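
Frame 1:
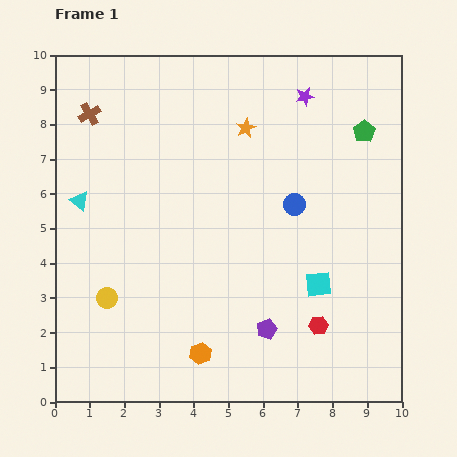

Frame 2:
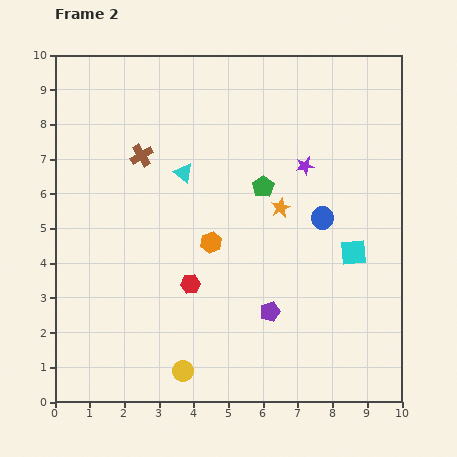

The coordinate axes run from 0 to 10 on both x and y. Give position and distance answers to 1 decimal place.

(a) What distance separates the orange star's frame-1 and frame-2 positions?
2.5

The orange star moved from (5.5, 7.9) to (6.5, 5.6), a distance of √(1.0² + 2.3²) ≈ 2.5.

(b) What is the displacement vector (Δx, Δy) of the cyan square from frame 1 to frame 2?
(1.0, 0.9)

The cyan square was at (7.6, 3.4) in frame 1 and (8.6, 4.3) in frame 2.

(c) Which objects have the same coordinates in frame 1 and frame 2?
none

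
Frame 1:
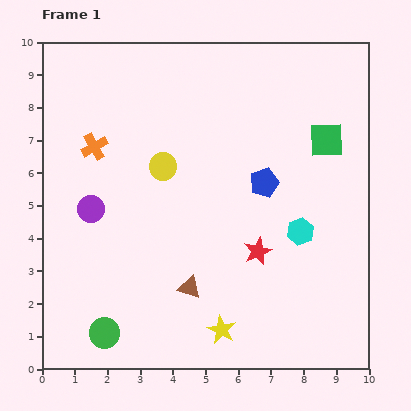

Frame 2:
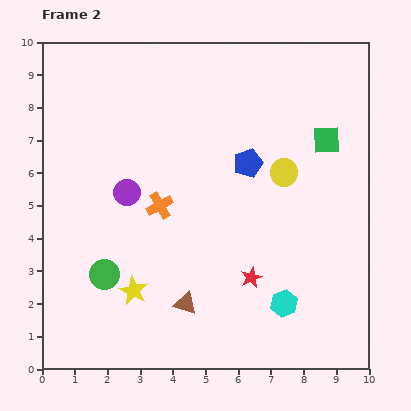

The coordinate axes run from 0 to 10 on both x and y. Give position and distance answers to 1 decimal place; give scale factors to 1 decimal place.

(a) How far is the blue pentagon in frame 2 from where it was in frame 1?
0.8

The blue pentagon moved from (6.8, 5.7) to (6.3, 6.3), a distance of √(0.5² + 0.6²) ≈ 0.8.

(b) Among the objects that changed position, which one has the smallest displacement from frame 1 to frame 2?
the brown triangle

(moved 0.5)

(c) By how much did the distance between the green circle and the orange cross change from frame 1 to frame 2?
-3.0

Distance in frame 1: 5.7. Distance in frame 2: 2.7.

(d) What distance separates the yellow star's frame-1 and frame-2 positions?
3.0

The yellow star moved from (5.5, 1.2) to (2.8, 2.4), a distance of √(2.7² + 1.2²) ≈ 3.0.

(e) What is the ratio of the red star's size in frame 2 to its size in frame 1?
0.8×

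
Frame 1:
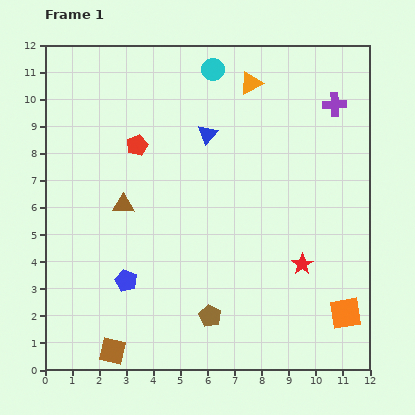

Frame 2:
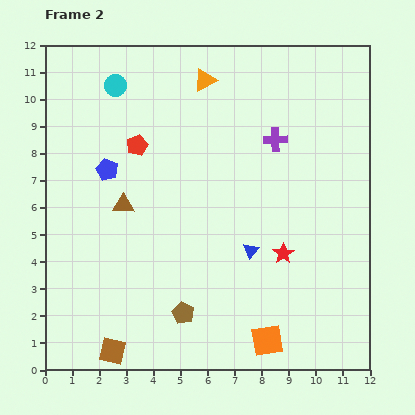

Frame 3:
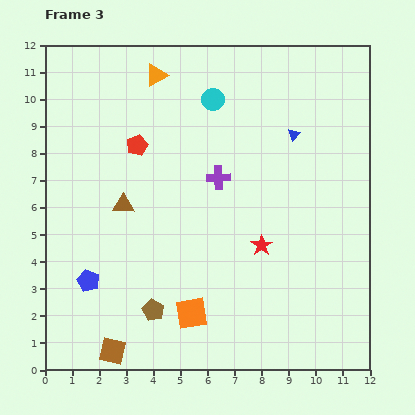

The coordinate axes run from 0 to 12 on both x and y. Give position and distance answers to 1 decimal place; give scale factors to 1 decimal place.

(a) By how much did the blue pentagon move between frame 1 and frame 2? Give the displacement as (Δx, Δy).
(-0.7, 4.1)

The blue pentagon was at (3.0, 3.3) in frame 1 and (2.3, 7.4) in frame 2.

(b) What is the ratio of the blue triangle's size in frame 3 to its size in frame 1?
0.6×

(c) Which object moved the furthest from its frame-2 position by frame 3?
the blue triangle

(moved 4.6; next 4.2)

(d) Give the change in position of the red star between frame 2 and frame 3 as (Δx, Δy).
(-0.8, 0.3)

The red star was at (8.8, 4.3) in frame 2 and (8.0, 4.6) in frame 3.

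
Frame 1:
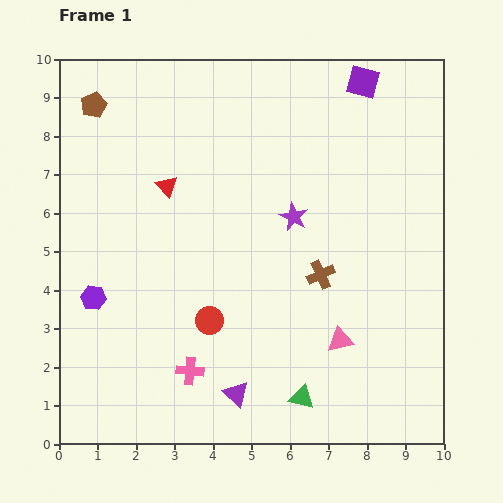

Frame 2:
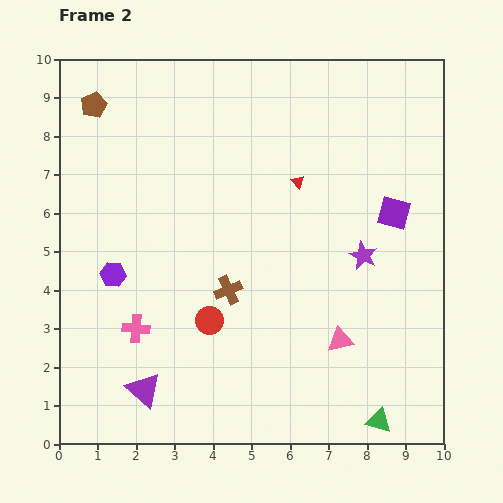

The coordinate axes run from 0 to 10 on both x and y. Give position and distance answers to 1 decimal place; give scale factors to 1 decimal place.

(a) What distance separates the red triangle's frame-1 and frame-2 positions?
3.4

The red triangle moved from (2.8, 6.7) to (6.2, 6.8), a distance of √(3.4² + 0.1²) ≈ 3.4.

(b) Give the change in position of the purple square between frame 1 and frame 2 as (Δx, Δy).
(0.8, -3.4)

The purple square was at (7.9, 9.4) in frame 1 and (8.7, 6.0) in frame 2.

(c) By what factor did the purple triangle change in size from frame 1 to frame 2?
1.4×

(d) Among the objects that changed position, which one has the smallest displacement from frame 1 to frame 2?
the purple hexagon

(moved 0.8)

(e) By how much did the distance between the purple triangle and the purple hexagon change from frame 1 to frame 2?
-1.4

Distance in frame 1: 4.5. Distance in frame 2: 3.1.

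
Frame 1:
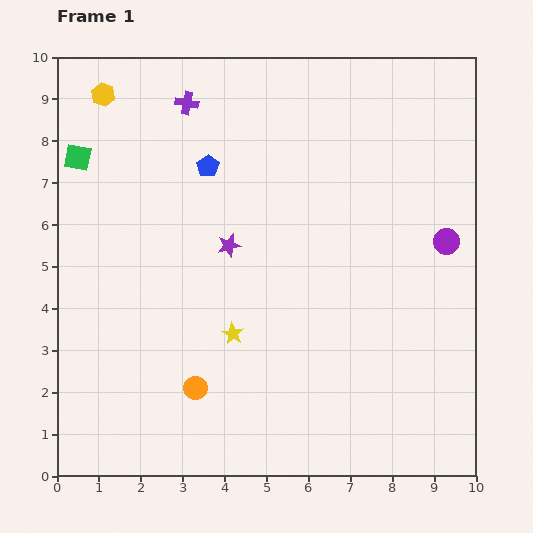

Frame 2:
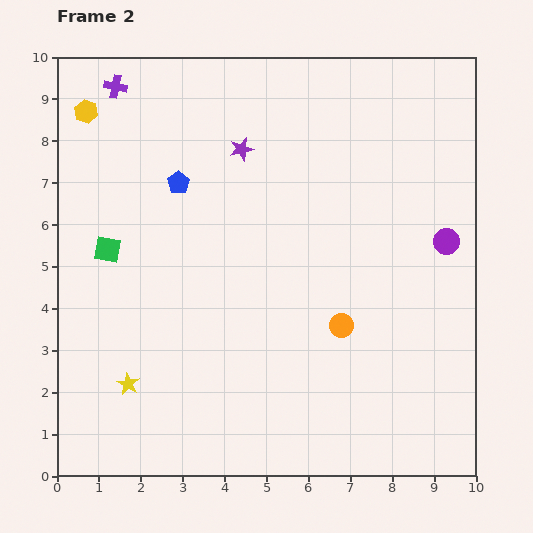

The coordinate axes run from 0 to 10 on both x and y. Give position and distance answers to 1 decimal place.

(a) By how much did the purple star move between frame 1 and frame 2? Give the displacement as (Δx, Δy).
(0.3, 2.3)

The purple star was at (4.1, 5.5) in frame 1 and (4.4, 7.8) in frame 2.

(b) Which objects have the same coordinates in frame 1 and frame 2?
the purple circle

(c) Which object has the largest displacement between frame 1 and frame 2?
the orange circle

(moved 3.8; next 2.8)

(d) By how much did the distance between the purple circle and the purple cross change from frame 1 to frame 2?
+1.7

Distance in frame 1: 7.0. Distance in frame 2: 8.7.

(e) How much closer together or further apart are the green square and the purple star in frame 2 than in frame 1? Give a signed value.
-0.2

Distance in frame 1: 4.2. Distance in frame 2: 4.0.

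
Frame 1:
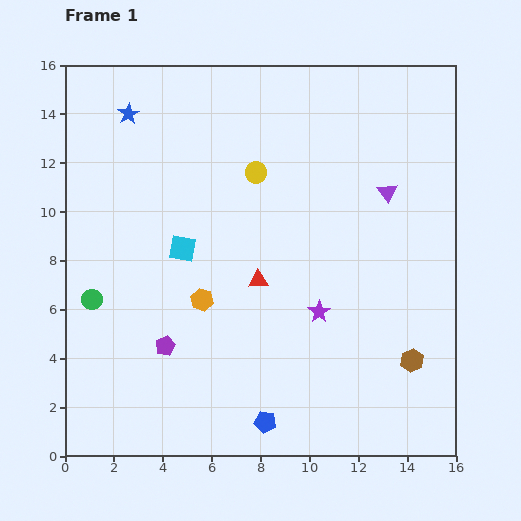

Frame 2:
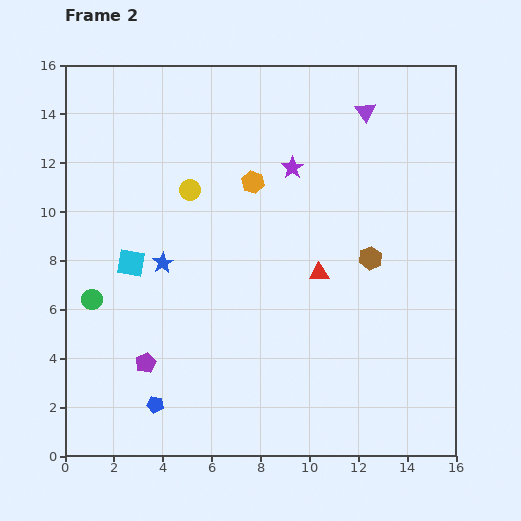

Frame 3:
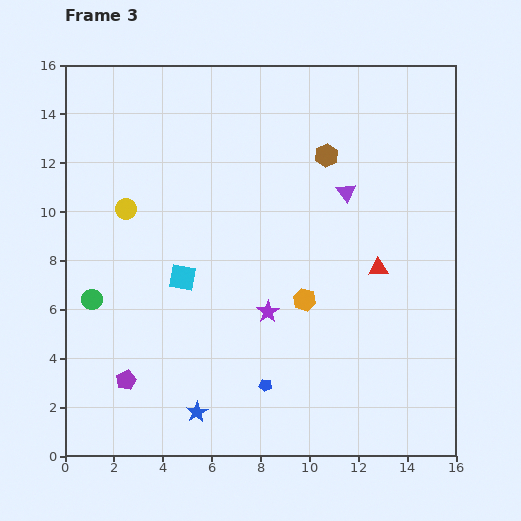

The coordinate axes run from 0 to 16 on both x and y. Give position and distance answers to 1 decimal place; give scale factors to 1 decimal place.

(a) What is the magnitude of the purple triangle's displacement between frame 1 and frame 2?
3.4

The purple triangle moved from (13.2, 10.8) to (12.3, 14.1), a distance of √(0.9² + 3.3²) ≈ 3.4.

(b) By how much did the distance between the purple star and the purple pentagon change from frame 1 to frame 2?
+3.5

Distance in frame 1: 6.5. Distance in frame 2: 10.0.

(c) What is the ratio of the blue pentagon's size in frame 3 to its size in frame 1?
0.6×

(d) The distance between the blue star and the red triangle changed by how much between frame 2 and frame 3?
+3.1

Distance in frame 2: 6.4. Distance in frame 3: 9.5.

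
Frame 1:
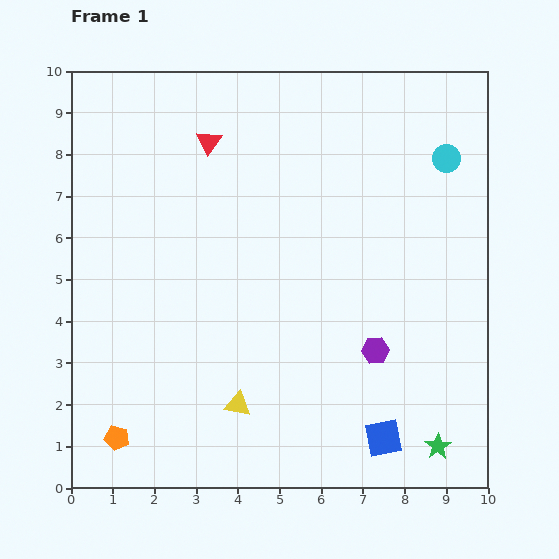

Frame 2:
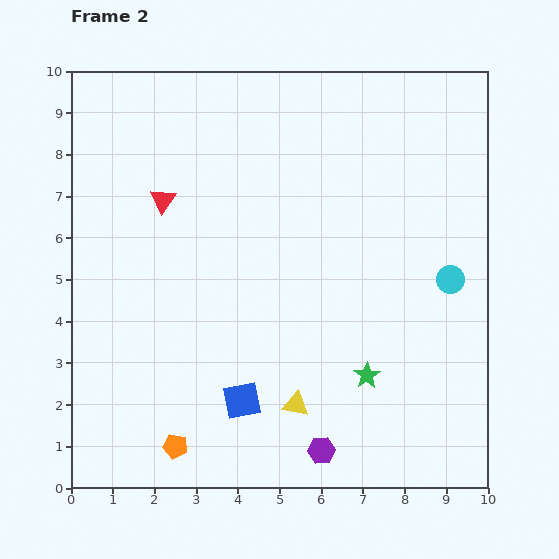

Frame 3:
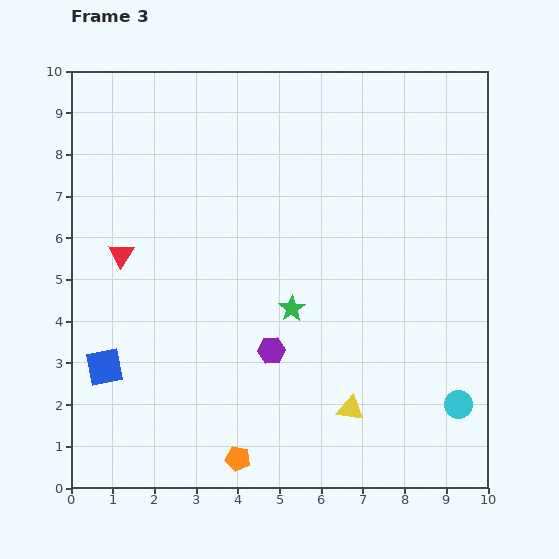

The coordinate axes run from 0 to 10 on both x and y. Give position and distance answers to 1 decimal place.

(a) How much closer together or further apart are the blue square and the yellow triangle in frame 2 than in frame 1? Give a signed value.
-2.3

Distance in frame 1: 3.6. Distance in frame 2: 1.3.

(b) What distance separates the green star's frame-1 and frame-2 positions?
2.4

The green star moved from (8.8, 1.0) to (7.1, 2.7), a distance of √(1.7² + 1.7²) ≈ 2.4.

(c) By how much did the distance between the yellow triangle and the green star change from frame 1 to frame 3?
-2.1

Distance in frame 1: 4.9. Distance in frame 3: 2.8.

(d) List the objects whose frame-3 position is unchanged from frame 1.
none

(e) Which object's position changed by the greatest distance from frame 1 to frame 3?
the blue square

(moved 6.9; next 5.9)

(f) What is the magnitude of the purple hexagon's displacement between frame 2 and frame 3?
2.7

The purple hexagon moved from (6.0, 0.9) to (4.8, 3.3), a distance of √(1.2² + 2.4²) ≈ 2.7.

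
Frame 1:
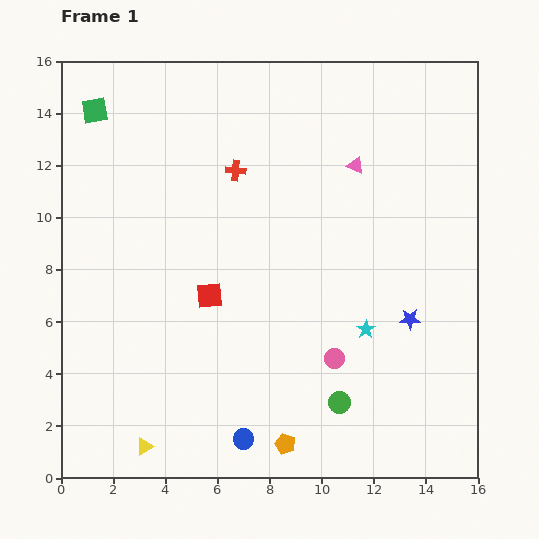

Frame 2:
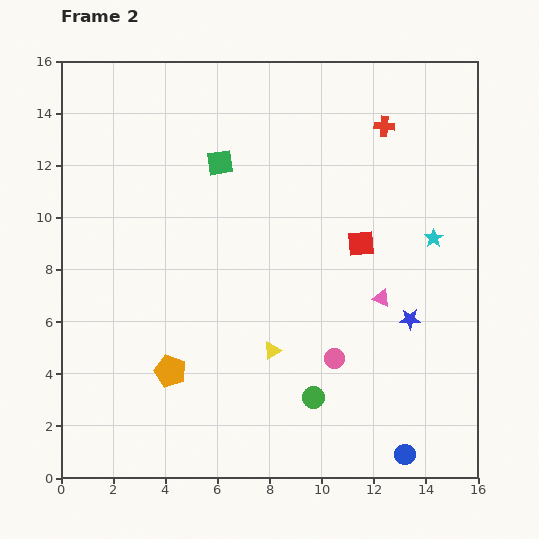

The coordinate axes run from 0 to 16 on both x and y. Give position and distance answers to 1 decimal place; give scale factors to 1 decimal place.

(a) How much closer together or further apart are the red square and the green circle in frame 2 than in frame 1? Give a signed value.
-0.3

Distance in frame 1: 6.5. Distance in frame 2: 6.2.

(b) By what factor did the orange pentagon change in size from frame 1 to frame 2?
1.5×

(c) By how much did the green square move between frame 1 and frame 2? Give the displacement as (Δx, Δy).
(4.8, -2.0)

The green square was at (1.3, 14.1) in frame 1 and (6.1, 12.1) in frame 2.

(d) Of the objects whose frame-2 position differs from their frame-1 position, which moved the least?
the green circle

(moved 1.0)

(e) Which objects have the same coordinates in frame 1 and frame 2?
the pink circle, the blue star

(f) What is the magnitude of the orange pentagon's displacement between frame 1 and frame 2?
5.2

The orange pentagon moved from (8.6, 1.3) to (4.2, 4.1), a distance of √(4.4² + 2.8²) ≈ 5.2.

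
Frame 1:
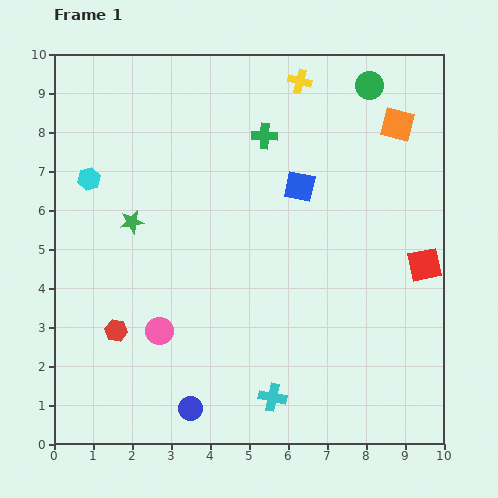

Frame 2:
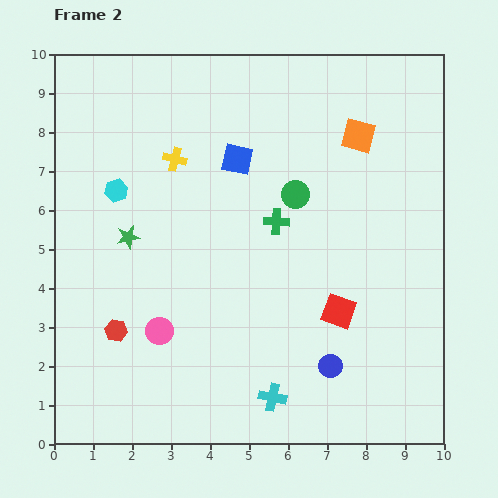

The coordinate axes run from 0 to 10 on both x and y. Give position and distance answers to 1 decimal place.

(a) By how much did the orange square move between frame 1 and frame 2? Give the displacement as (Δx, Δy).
(-1.0, -0.3)

The orange square was at (8.8, 8.2) in frame 1 and (7.8, 7.9) in frame 2.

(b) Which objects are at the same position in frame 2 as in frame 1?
the cyan cross, the red hexagon, the pink circle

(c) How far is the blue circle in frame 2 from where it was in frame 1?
3.8

The blue circle moved from (3.5, 0.9) to (7.1, 2.0), a distance of √(3.6² + 1.1²) ≈ 3.8.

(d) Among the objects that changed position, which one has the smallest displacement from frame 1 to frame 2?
the green star

(moved 0.4)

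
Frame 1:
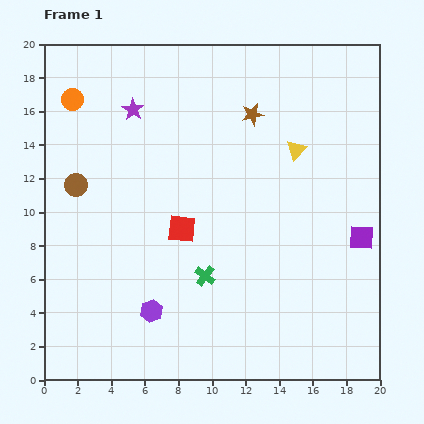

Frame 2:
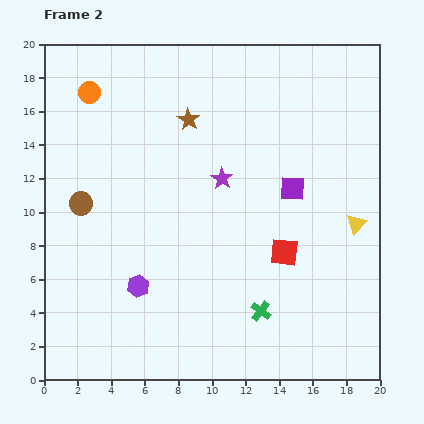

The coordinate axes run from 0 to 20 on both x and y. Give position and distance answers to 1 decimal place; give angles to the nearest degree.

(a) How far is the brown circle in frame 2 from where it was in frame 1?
1.1

The brown circle moved from (1.9, 11.6) to (2.2, 10.5), a distance of √(0.3² + 1.1²) ≈ 1.1.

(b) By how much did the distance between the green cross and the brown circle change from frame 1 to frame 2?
+3.1

Distance in frame 1: 9.4. Distance in frame 2: 12.5.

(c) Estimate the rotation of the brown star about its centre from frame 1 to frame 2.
28° counter-clockwise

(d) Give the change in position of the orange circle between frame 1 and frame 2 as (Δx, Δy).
(1.0, 0.4)

The orange circle was at (1.7, 16.7) in frame 1 and (2.7, 17.1) in frame 2.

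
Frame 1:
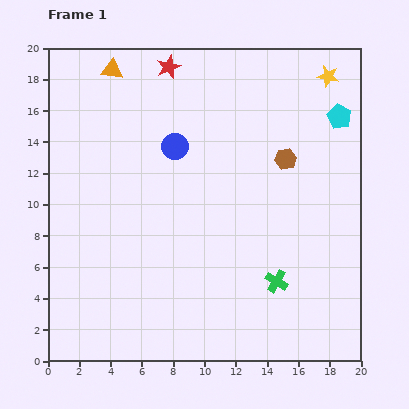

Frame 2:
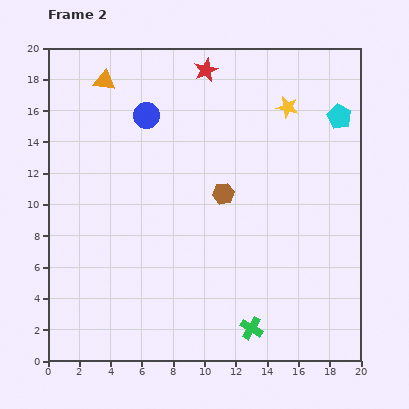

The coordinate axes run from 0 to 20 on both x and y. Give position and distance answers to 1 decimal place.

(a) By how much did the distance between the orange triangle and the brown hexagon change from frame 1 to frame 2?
-2.0

Distance in frame 1: 12.5. Distance in frame 2: 10.5.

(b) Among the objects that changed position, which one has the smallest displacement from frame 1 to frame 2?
the orange triangle

(moved 0.9)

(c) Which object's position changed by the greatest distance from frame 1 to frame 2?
the brown hexagon

(moved 4.6; next 3.4)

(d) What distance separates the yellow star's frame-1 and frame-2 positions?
3.3

The yellow star moved from (17.9, 18.2) to (15.3, 16.2), a distance of √(2.6² + 2.0²) ≈ 3.3.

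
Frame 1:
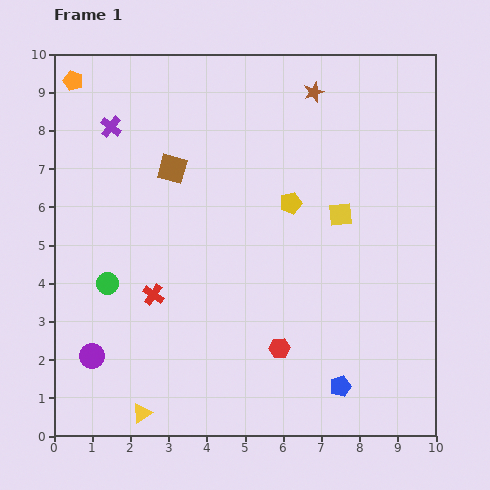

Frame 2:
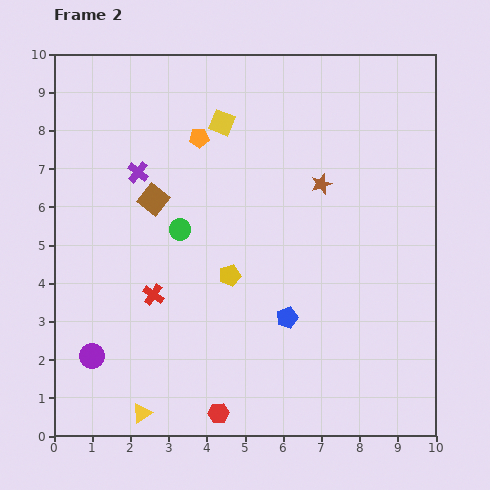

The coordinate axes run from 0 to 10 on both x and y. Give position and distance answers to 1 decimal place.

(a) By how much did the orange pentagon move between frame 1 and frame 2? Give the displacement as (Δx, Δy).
(3.3, -1.5)

The orange pentagon was at (0.5, 9.3) in frame 1 and (3.8, 7.8) in frame 2.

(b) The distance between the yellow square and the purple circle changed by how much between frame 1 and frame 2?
-0.5

Distance in frame 1: 7.5. Distance in frame 2: 7.0.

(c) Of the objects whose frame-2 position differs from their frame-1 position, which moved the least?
the brown square

(moved 0.9)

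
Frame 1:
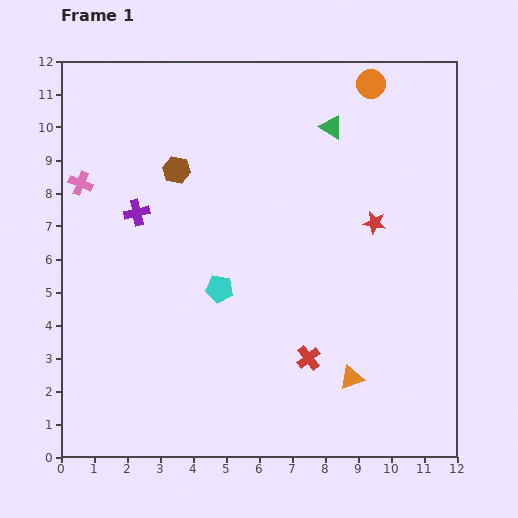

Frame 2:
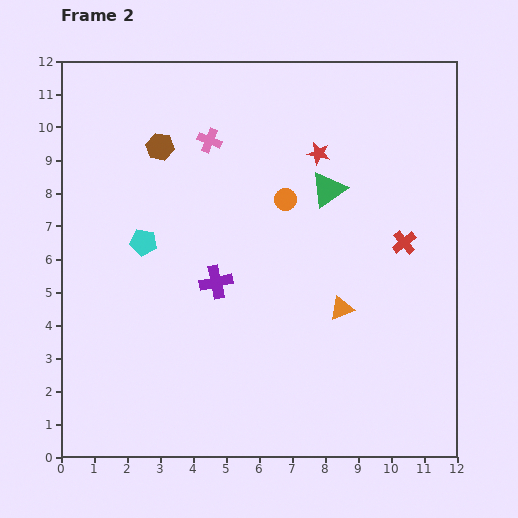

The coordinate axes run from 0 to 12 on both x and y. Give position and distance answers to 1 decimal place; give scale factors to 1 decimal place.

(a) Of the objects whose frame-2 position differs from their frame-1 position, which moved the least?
the brown hexagon

(moved 0.9)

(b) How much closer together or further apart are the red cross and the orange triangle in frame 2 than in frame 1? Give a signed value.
+1.4

Distance in frame 1: 1.4. Distance in frame 2: 2.8.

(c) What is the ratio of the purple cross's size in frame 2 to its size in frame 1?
1.3×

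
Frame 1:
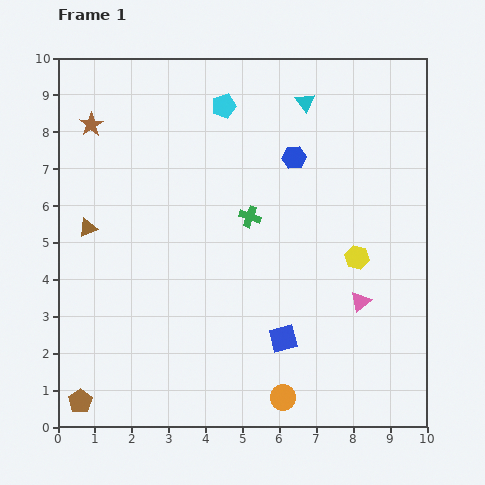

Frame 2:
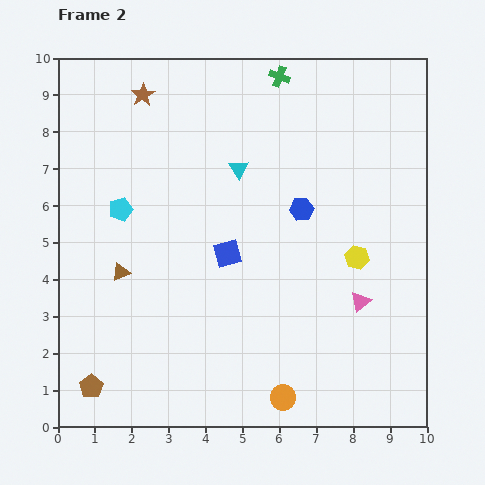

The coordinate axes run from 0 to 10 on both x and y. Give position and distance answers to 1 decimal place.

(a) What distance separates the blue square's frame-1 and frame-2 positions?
2.7

The blue square moved from (6.1, 2.4) to (4.6, 4.7), a distance of √(1.5² + 2.3²) ≈ 2.7.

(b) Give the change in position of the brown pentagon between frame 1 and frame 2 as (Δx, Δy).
(0.3, 0.4)

The brown pentagon was at (0.6, 0.7) in frame 1 and (0.9, 1.1) in frame 2.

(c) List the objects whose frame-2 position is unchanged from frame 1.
the yellow hexagon, the orange circle, the pink triangle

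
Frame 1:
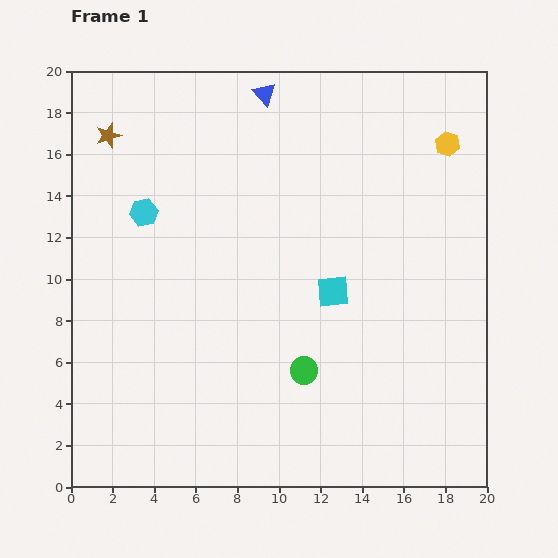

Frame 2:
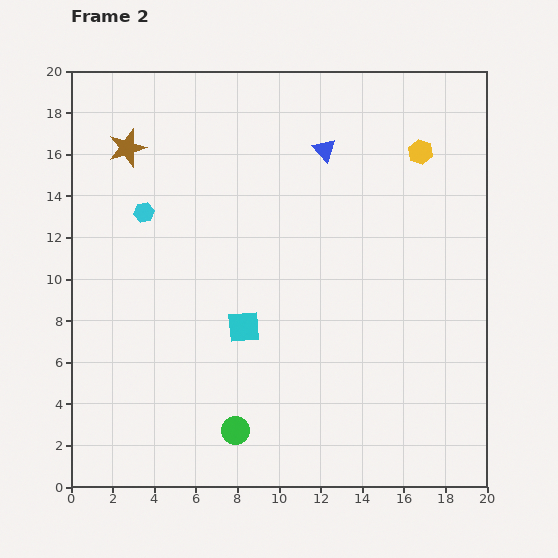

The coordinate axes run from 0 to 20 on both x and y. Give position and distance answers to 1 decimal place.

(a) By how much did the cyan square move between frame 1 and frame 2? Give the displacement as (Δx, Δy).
(-4.3, -1.7)

The cyan square was at (12.6, 9.4) in frame 1 and (8.3, 7.7) in frame 2.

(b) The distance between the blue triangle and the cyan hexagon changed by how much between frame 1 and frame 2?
+1.1

Distance in frame 1: 8.1. Distance in frame 2: 9.2.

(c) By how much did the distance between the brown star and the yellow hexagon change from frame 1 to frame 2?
-2.2

Distance in frame 1: 16.3. Distance in frame 2: 14.1.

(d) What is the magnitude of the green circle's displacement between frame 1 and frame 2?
4.4

The green circle moved from (11.2, 5.6) to (7.9, 2.7), a distance of √(3.3² + 2.9²) ≈ 4.4.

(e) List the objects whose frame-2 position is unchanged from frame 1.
the cyan hexagon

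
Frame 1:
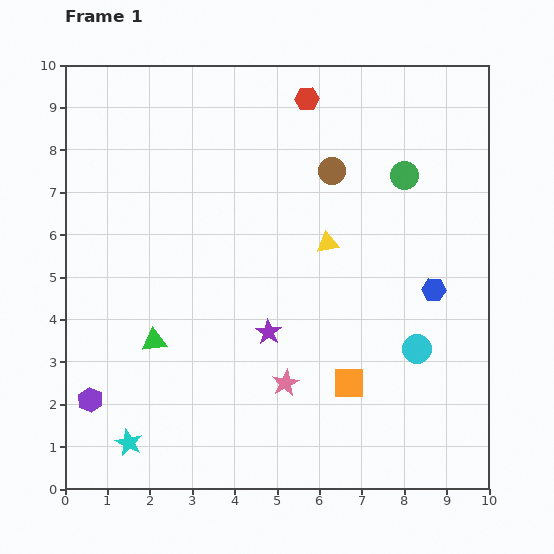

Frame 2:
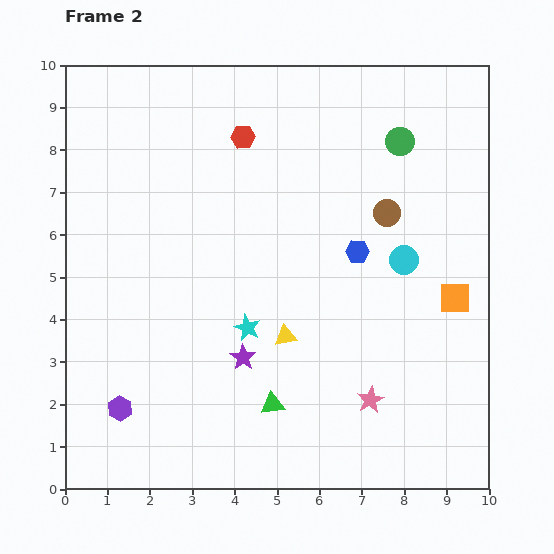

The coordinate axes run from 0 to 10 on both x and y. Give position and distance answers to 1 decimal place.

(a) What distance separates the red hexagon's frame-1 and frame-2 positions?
1.7

The red hexagon moved from (5.7, 9.2) to (4.2, 8.3), a distance of √(1.5² + 0.9²) ≈ 1.7.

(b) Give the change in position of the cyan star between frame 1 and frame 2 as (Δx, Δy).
(2.8, 2.7)

The cyan star was at (1.5, 1.1) in frame 1 and (4.3, 3.8) in frame 2.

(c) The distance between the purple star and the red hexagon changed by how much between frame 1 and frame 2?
-0.4

Distance in frame 1: 5.6. Distance in frame 2: 5.2.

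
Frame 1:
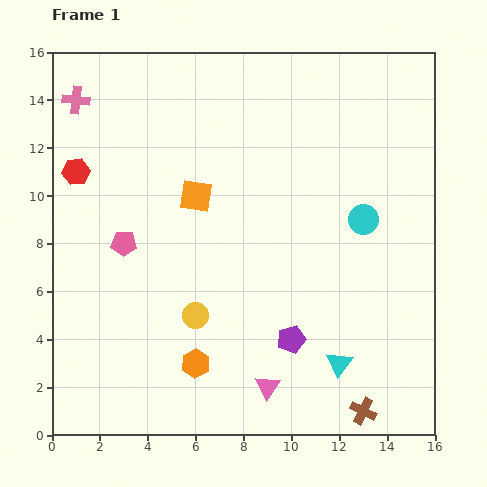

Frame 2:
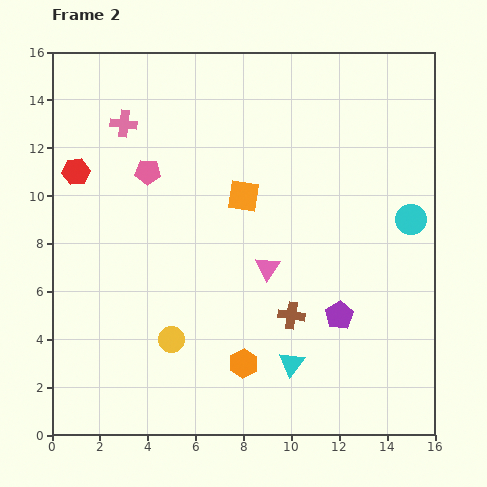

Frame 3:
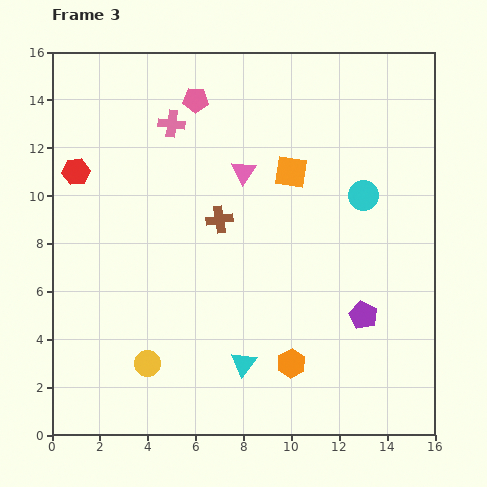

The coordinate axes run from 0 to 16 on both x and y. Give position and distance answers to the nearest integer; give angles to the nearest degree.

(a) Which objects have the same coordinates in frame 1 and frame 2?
the red hexagon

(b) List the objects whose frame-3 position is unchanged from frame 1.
the red hexagon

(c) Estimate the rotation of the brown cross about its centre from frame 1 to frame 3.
35° counter-clockwise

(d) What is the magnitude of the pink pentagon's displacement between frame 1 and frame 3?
7

The pink pentagon moved from (3, 8) to (6, 14), a distance of √(3² + 6²) ≈ 7.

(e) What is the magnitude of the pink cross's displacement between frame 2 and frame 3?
2

The pink cross moved from (3, 13) to (5, 13), a distance of √(2² + 0²) ≈ 2.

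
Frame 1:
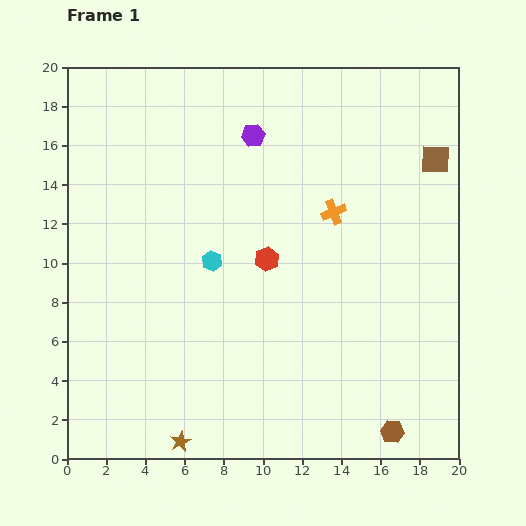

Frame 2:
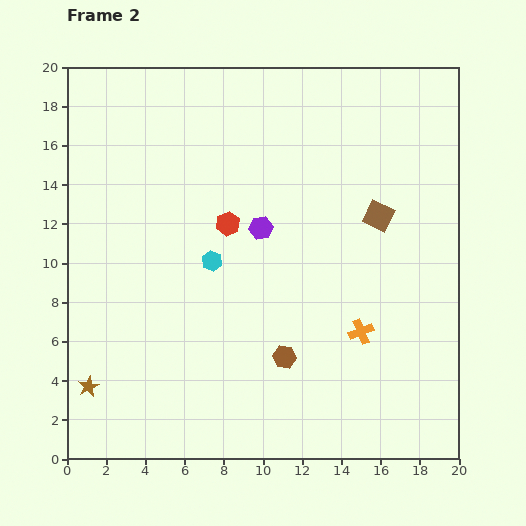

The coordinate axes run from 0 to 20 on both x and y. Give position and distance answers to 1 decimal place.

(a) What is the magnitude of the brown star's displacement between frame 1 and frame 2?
5.5

The brown star moved from (5.8, 0.9) to (1.1, 3.7), a distance of √(4.7² + 2.8²) ≈ 5.5.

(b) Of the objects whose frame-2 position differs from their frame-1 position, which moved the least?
the red hexagon

(moved 2.7)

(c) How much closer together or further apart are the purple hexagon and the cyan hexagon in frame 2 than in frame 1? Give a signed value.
-3.7

Distance in frame 1: 6.7. Distance in frame 2: 3.0.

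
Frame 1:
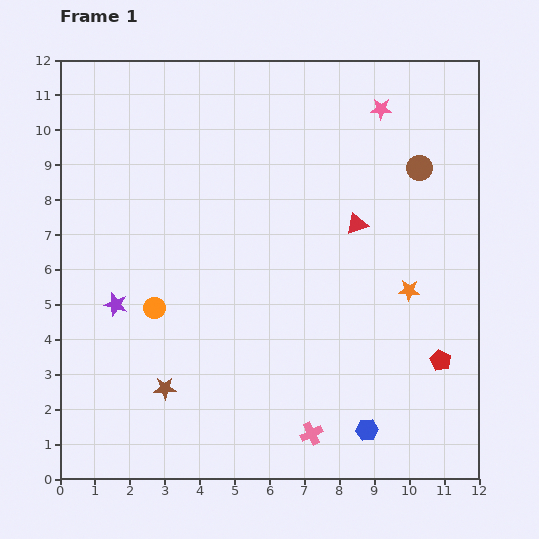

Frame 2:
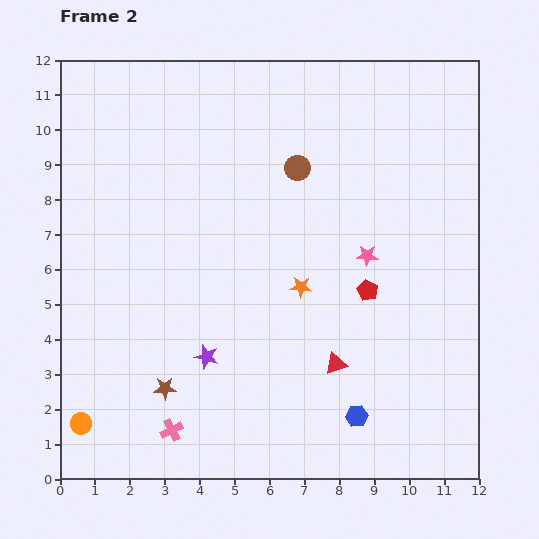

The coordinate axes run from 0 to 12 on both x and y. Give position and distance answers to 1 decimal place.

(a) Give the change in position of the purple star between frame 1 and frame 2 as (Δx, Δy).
(2.6, -1.5)

The purple star was at (1.6, 5.0) in frame 1 and (4.2, 3.5) in frame 2.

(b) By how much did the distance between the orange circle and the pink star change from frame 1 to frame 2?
+0.9

Distance in frame 1: 8.6. Distance in frame 2: 9.5.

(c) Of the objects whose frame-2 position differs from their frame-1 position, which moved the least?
the blue hexagon

(moved 0.5)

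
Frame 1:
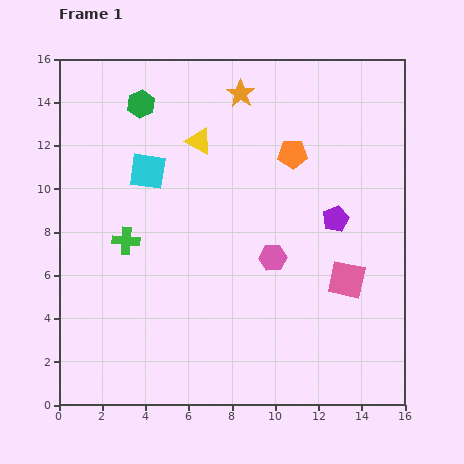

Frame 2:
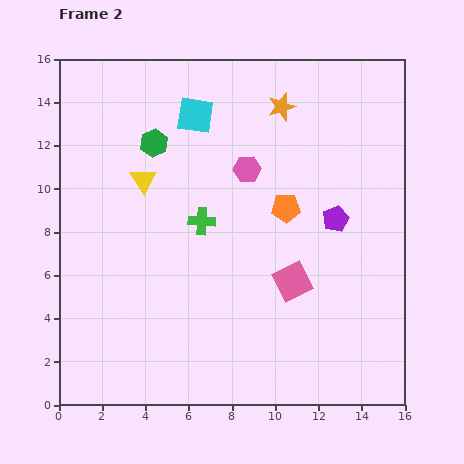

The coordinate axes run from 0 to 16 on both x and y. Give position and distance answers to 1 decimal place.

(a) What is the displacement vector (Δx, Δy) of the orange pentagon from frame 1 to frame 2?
(-0.3, -2.5)

The orange pentagon was at (10.8, 11.6) in frame 1 and (10.5, 9.1) in frame 2.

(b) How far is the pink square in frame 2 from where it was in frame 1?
2.5

The pink square moved from (13.3, 5.8) to (10.8, 5.7), a distance of √(2.5² + 0.1²) ≈ 2.5.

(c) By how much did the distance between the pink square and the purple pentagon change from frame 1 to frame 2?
+0.7

Distance in frame 1: 2.8. Distance in frame 2: 3.5.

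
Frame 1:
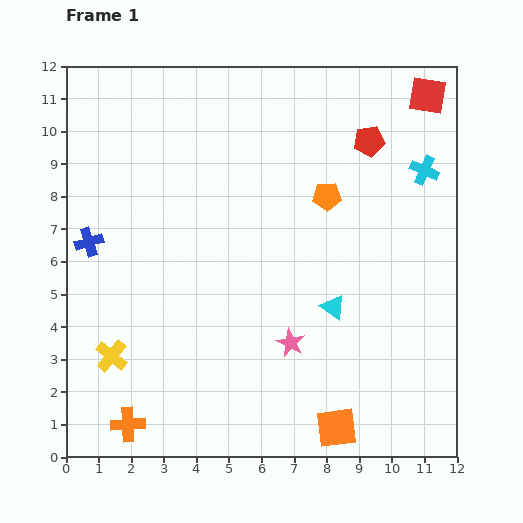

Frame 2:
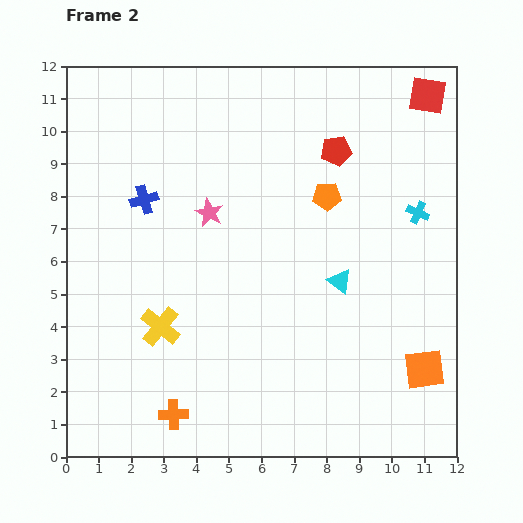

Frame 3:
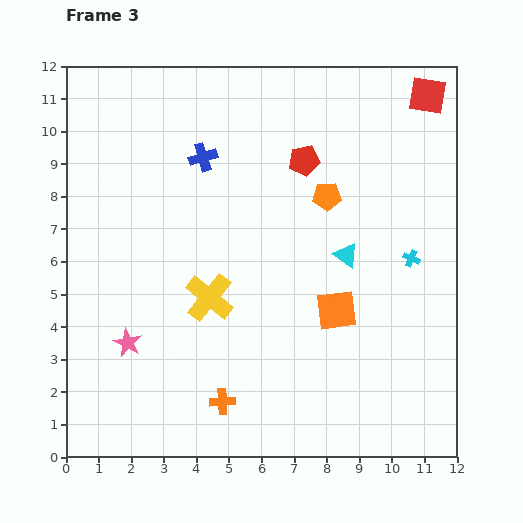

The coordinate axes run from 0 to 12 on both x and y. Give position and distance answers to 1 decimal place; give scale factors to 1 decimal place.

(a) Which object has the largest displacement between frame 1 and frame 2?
the pink star

(moved 4.7; next 3.2)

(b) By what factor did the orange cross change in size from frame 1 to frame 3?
0.7×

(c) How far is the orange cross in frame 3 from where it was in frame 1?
3.0

The orange cross moved from (1.9, 1.0) to (4.8, 1.7), a distance of √(2.9² + 0.7²) ≈ 3.0.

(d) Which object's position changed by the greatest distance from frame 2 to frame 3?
the pink star

(moved 4.7; next 3.2)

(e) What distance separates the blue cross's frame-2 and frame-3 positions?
2.2

The blue cross moved from (2.4, 7.9) to (4.2, 9.2), a distance of √(1.8² + 1.3²) ≈ 2.2.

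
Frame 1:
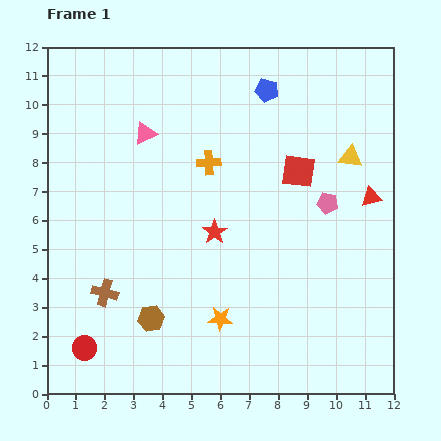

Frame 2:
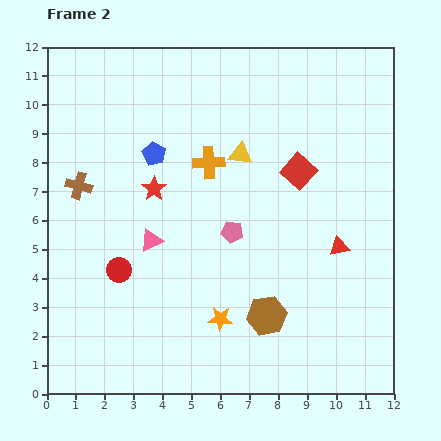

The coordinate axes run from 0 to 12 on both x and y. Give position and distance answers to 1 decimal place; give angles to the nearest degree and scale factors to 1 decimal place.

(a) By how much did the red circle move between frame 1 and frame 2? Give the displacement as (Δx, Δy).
(1.2, 2.7)

The red circle was at (1.3, 1.6) in frame 1 and (2.5, 4.3) in frame 2.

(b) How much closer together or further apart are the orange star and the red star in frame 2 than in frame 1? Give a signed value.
+2.1

Distance in frame 1: 3.0. Distance in frame 2: 5.1.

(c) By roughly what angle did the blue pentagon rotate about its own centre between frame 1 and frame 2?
16° clockwise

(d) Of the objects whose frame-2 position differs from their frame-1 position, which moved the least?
the red triangle

(moved 2.0)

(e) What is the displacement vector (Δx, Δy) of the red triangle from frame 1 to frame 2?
(-1.1, -1.7)

The red triangle was at (11.2, 6.8) in frame 1 and (10.1, 5.1) in frame 2.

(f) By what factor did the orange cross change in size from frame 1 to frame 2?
1.3×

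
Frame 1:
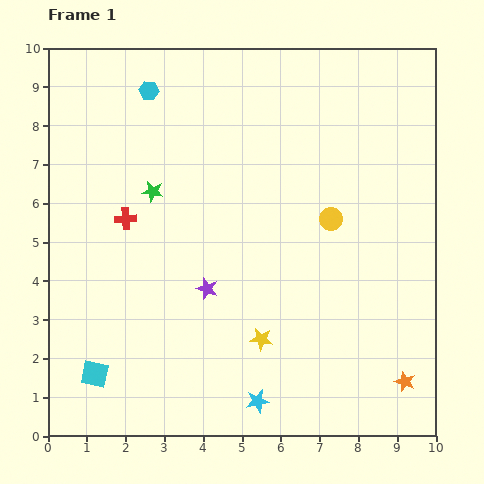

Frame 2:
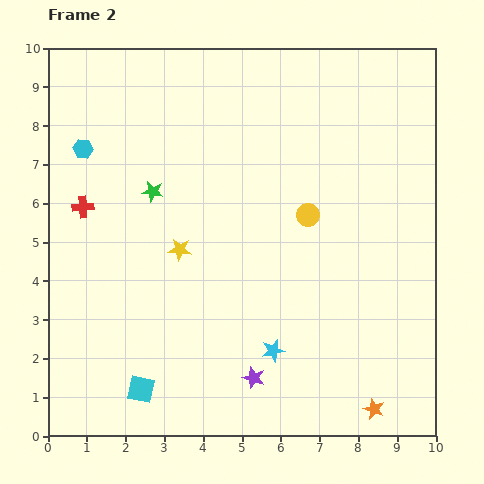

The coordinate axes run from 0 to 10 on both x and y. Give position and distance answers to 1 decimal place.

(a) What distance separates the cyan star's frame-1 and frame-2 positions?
1.4

The cyan star moved from (5.4, 0.9) to (5.8, 2.2), a distance of √(0.4² + 1.3²) ≈ 1.4.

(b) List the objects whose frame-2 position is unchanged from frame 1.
the green star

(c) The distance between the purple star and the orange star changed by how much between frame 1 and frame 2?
-2.4

Distance in frame 1: 5.6. Distance in frame 2: 3.2.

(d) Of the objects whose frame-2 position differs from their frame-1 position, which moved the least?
the yellow circle

(moved 0.6)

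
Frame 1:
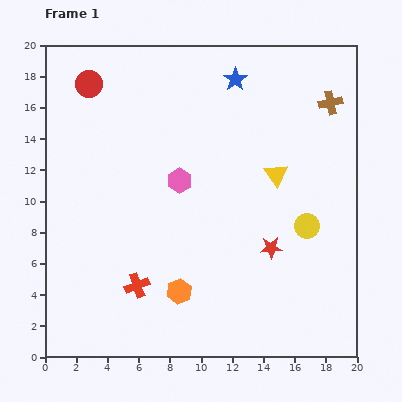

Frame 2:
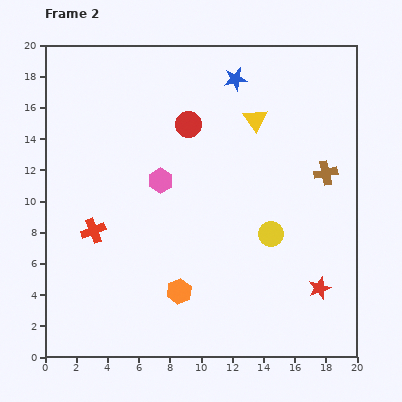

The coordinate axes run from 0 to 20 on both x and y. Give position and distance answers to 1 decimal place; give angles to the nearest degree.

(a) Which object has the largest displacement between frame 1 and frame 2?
the red circle

(moved 6.9; next 4.5)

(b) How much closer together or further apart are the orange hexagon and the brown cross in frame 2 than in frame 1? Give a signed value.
-3.4

Distance in frame 1: 15.5. Distance in frame 2: 12.1.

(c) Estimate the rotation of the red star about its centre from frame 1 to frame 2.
17° counter-clockwise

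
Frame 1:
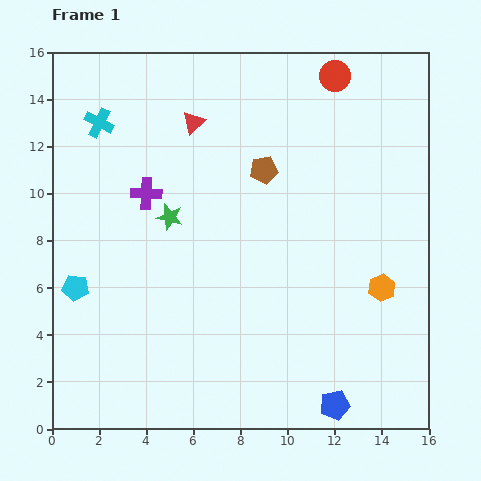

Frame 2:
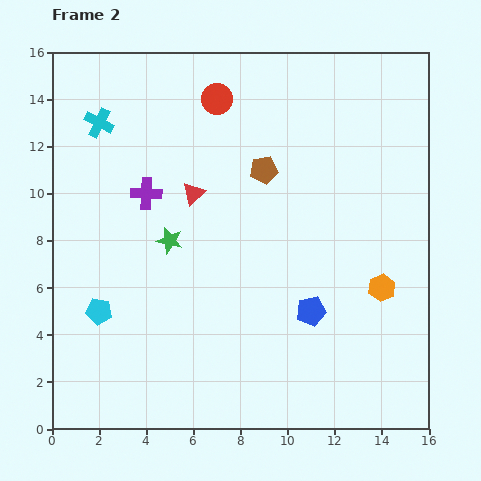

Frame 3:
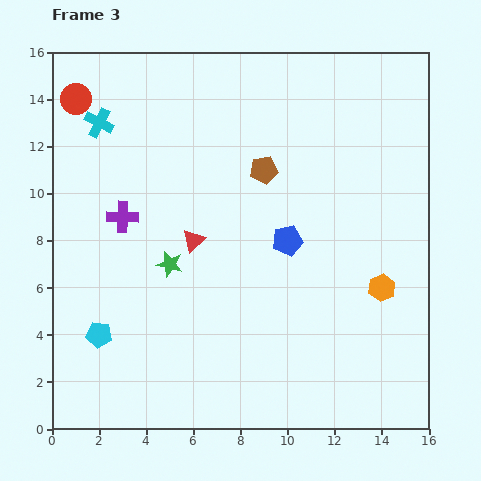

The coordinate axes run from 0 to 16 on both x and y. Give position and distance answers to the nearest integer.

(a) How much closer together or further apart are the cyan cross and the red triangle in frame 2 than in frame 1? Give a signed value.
+1

Distance in frame 1: 4. Distance in frame 2: 5.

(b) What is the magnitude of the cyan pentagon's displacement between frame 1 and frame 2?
1

The cyan pentagon moved from (1, 6) to (2, 5), a distance of √(1² + 1²) ≈ 1.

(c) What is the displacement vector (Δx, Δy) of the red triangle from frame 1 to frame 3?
(0, -5)

The red triangle was at (6, 13) in frame 1 and (6, 8) in frame 3.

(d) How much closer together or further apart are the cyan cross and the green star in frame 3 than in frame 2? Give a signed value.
+1

Distance in frame 2: 6. Distance in frame 3: 7.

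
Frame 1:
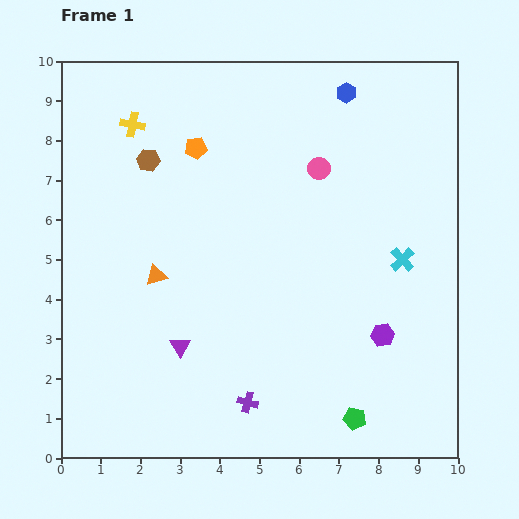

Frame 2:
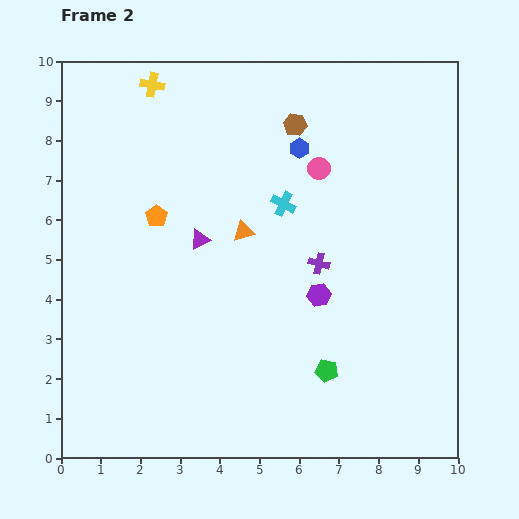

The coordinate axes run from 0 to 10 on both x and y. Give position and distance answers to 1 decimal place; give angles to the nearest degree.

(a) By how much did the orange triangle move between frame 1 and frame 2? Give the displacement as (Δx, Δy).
(2.2, 1.1)

The orange triangle was at (2.4, 4.6) in frame 1 and (4.6, 5.7) in frame 2.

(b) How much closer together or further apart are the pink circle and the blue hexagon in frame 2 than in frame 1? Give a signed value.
-1.3

Distance in frame 1: 2.0. Distance in frame 2: 0.7.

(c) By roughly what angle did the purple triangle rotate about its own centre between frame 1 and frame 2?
33° clockwise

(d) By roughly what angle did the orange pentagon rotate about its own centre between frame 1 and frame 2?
28° counter-clockwise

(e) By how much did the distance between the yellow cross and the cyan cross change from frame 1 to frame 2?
-3.1

Distance in frame 1: 7.6. Distance in frame 2: 4.5.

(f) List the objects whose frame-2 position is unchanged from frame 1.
the pink circle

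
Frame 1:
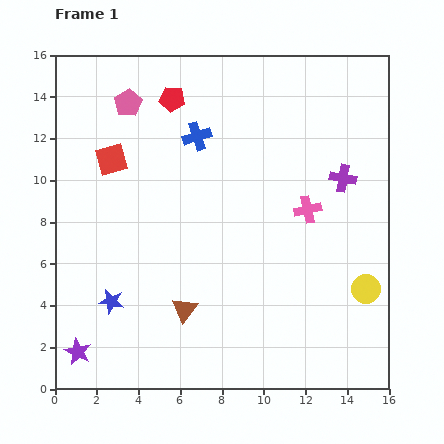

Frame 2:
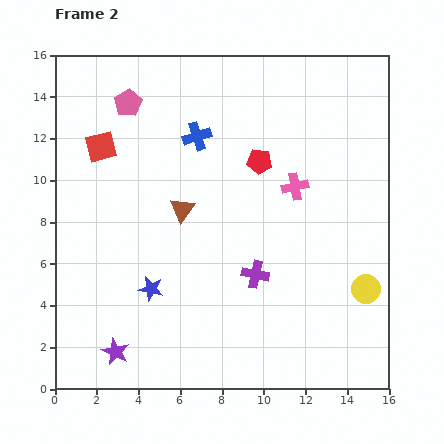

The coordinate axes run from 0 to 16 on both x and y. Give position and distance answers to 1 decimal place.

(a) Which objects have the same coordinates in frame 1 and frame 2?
the yellow circle, the blue cross, the pink pentagon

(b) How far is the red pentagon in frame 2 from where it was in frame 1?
5.2

The red pentagon moved from (5.6, 13.9) to (9.8, 10.9), a distance of √(4.2² + 3.0²) ≈ 5.2.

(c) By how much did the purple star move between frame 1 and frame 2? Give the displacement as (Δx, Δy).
(1.8, 0.0)

The purple star was at (1.1, 1.8) in frame 1 and (2.9, 1.8) in frame 2.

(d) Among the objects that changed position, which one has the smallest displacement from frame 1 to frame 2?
the red square

(moved 0.8)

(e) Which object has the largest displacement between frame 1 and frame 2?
the purple cross

(moved 6.2; next 5.2)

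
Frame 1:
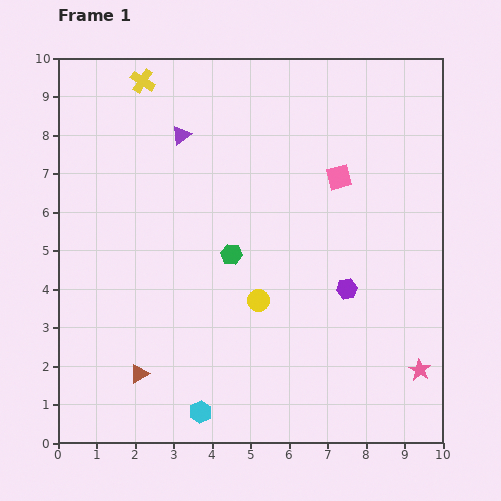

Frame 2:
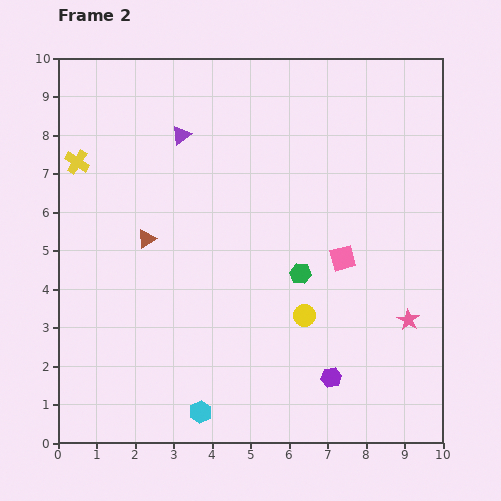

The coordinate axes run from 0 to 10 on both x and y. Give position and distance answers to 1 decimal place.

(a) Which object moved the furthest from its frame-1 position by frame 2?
the brown triangle

(moved 3.5; next 2.7)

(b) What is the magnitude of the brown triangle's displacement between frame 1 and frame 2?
3.5

The brown triangle moved from (2.1, 1.8) to (2.3, 5.3), a distance of √(0.2² + 3.5²) ≈ 3.5.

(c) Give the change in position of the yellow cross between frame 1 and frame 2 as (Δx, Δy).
(-1.7, -2.1)

The yellow cross was at (2.2, 9.4) in frame 1 and (0.5, 7.3) in frame 2.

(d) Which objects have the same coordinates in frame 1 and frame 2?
the purple triangle, the cyan hexagon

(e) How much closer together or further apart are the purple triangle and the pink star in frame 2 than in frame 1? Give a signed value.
-1.1

Distance in frame 1: 8.7. Distance in frame 2: 7.6.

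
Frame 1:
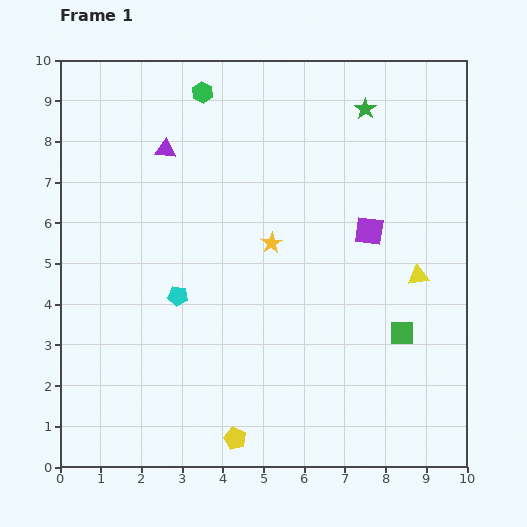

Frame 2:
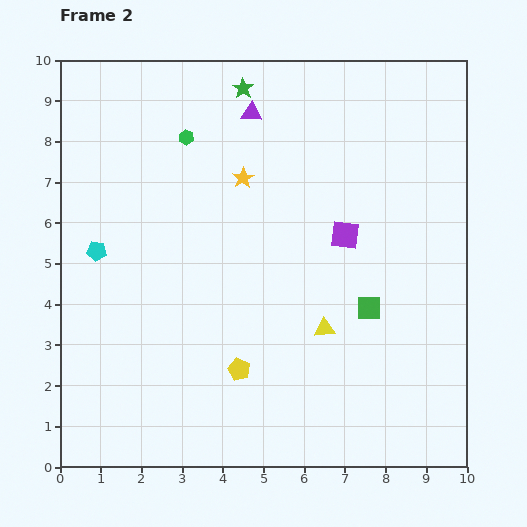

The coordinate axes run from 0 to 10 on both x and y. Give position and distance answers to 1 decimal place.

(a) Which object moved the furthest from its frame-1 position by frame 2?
the green star

(moved 3.0; next 2.6)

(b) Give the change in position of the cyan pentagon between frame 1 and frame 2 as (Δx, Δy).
(-2.0, 1.1)

The cyan pentagon was at (2.9, 4.2) in frame 1 and (0.9, 5.3) in frame 2.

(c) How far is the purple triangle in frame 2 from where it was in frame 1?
2.3

The purple triangle moved from (2.6, 7.8) to (4.7, 8.7), a distance of √(2.1² + 0.9²) ≈ 2.3.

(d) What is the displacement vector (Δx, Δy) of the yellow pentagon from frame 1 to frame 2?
(0.1, 1.7)

The yellow pentagon was at (4.3, 0.7) in frame 1 and (4.4, 2.4) in frame 2.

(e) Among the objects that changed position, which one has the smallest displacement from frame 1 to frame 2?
the purple square

(moved 0.6)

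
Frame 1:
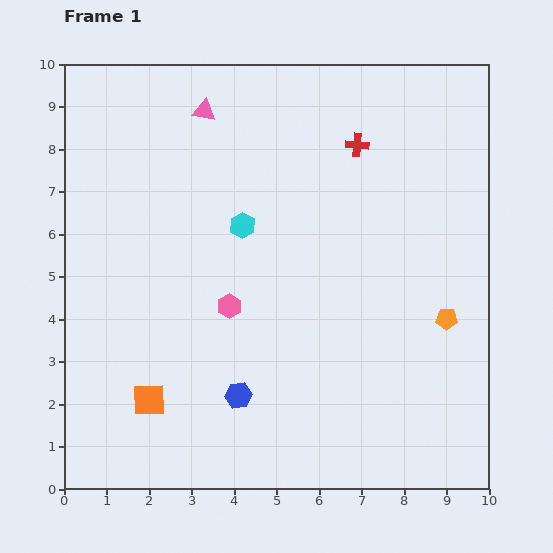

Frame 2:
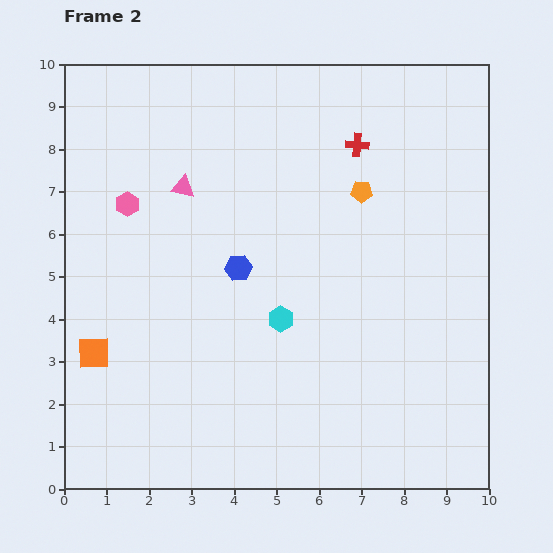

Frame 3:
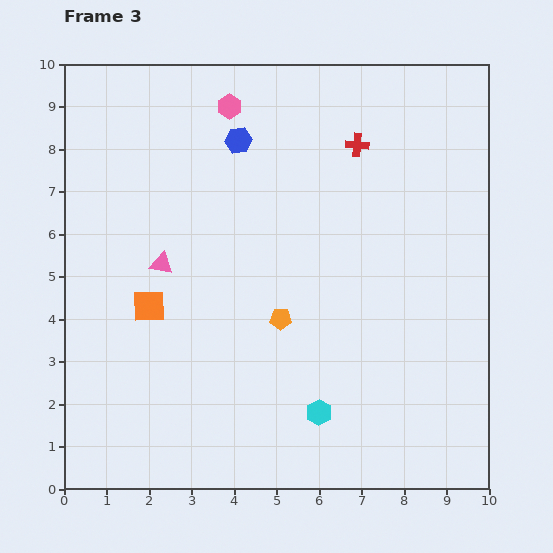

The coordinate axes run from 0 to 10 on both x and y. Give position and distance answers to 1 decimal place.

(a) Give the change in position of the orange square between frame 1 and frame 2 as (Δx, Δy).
(-1.3, 1.1)

The orange square was at (2.0, 2.1) in frame 1 and (0.7, 3.2) in frame 2.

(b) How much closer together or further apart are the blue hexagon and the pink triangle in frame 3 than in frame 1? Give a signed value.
-3.3

Distance in frame 1: 6.7. Distance in frame 3: 3.4.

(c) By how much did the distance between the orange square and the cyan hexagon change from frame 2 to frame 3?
+0.2

Distance in frame 2: 4.5. Distance in frame 3: 4.7.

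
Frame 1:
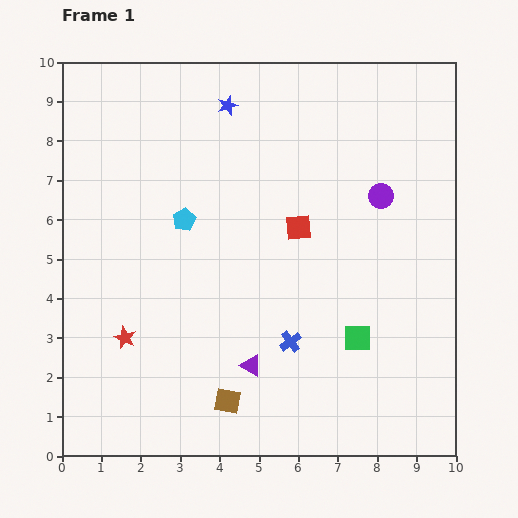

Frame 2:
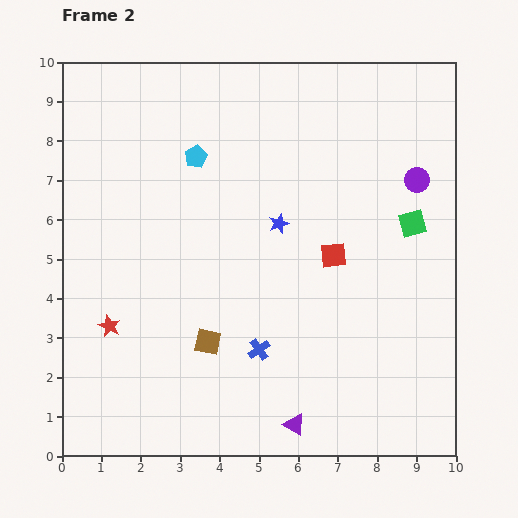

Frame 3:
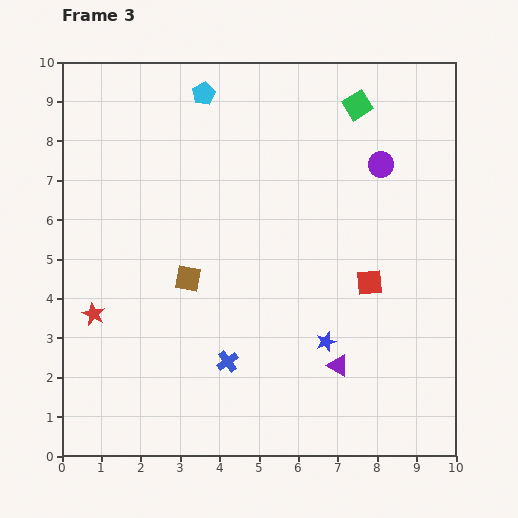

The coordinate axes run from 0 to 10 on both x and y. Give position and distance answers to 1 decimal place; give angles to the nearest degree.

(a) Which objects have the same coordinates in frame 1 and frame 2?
none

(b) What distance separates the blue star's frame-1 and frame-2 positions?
3.3

The blue star moved from (4.2, 8.9) to (5.5, 5.9), a distance of √(1.3² + 3.0²) ≈ 3.3.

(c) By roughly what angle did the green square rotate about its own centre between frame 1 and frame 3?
32° counter-clockwise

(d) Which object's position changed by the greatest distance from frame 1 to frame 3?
the blue star

(moved 6.5; next 5.9)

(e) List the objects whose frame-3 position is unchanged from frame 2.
none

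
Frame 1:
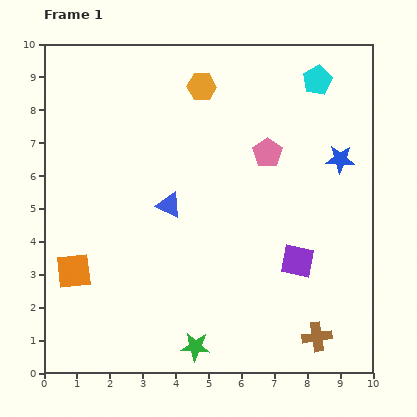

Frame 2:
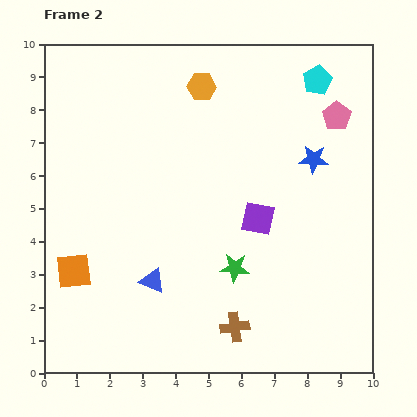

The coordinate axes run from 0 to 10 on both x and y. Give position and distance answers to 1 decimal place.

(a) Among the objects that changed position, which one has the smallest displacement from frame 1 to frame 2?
the blue star

(moved 0.8)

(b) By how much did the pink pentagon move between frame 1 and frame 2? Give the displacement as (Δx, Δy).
(2.1, 1.1)

The pink pentagon was at (6.8, 6.7) in frame 1 and (8.9, 7.8) in frame 2.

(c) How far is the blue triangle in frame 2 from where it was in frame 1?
2.4

The blue triangle moved from (3.8, 5.1) to (3.3, 2.8), a distance of √(0.5² + 2.3²) ≈ 2.4.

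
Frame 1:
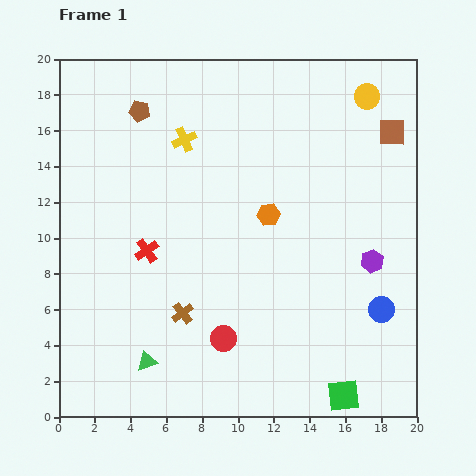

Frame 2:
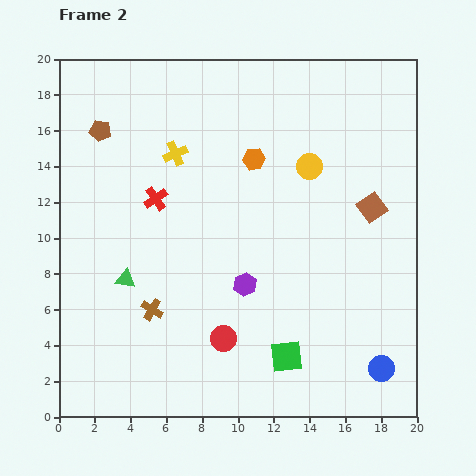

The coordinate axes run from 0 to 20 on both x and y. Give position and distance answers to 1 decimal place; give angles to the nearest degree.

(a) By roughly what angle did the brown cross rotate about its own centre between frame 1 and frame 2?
21° counter-clockwise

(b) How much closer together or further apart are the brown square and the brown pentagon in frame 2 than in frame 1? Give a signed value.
+1.6

Distance in frame 1: 14.2. Distance in frame 2: 15.8.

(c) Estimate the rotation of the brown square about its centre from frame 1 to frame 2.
36° counter-clockwise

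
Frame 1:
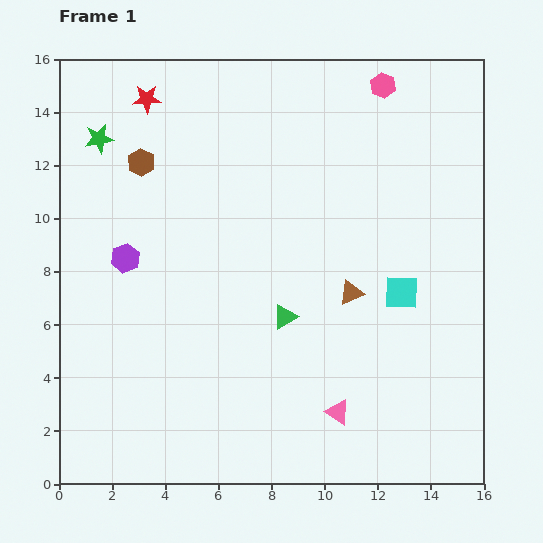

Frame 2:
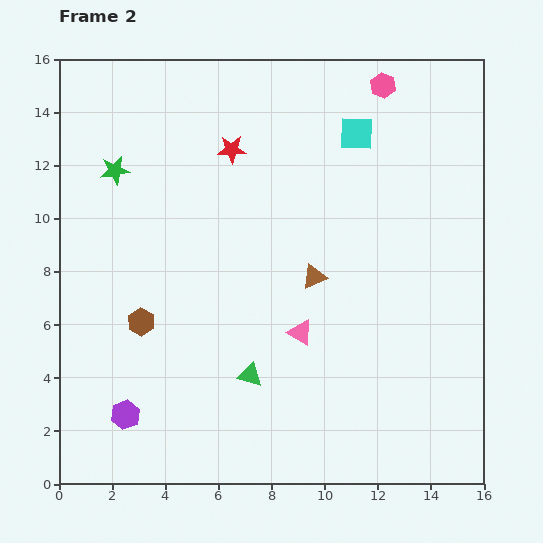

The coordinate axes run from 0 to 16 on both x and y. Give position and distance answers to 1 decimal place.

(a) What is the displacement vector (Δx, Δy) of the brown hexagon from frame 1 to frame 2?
(0.0, -6.0)

The brown hexagon was at (3.1, 12.1) in frame 1 and (3.1, 6.1) in frame 2.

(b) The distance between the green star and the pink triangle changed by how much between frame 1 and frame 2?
-4.4

Distance in frame 1: 13.7. Distance in frame 2: 9.3.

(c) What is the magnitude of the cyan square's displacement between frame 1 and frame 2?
6.2

The cyan square moved from (12.9, 7.2) to (11.2, 13.2), a distance of √(1.7² + 6.0²) ≈ 6.2.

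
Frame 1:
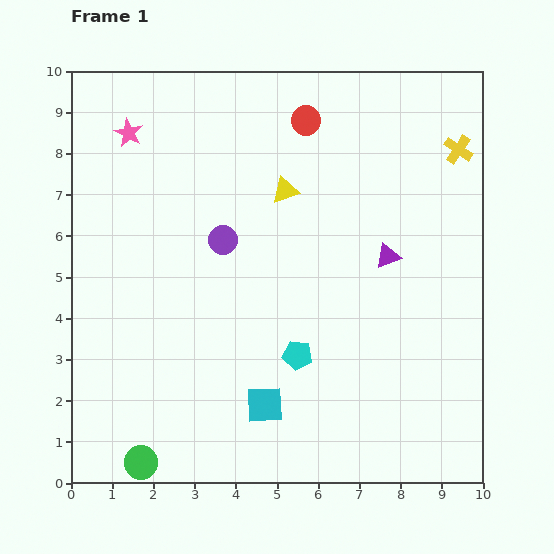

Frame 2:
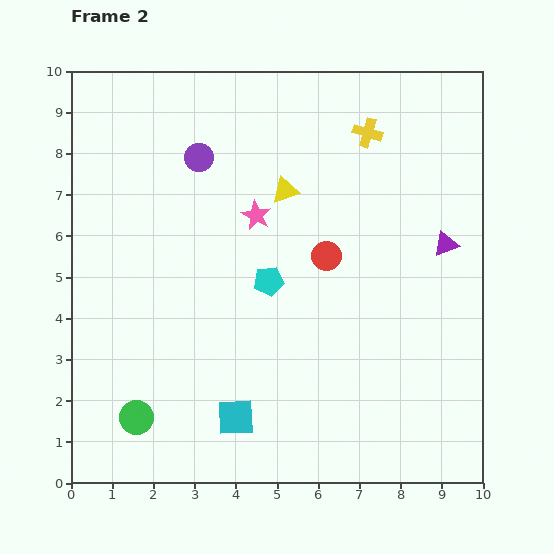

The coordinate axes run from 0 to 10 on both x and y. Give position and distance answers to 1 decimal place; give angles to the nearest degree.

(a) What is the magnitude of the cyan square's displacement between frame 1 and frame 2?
0.8

The cyan square moved from (4.7, 1.9) to (4.0, 1.6), a distance of √(0.7² + 0.3²) ≈ 0.8.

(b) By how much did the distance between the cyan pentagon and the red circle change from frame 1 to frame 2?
-4.2

Distance in frame 1: 5.7. Distance in frame 2: 1.5.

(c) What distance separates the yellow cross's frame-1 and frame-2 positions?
2.2

The yellow cross moved from (9.4, 8.1) to (7.2, 8.5), a distance of √(2.2² + 0.4²) ≈ 2.2.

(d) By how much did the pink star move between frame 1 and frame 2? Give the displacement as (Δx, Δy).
(3.1, -2.0)

The pink star was at (1.4, 8.5) in frame 1 and (4.5, 6.5) in frame 2.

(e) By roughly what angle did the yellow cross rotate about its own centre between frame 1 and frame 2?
17° counter-clockwise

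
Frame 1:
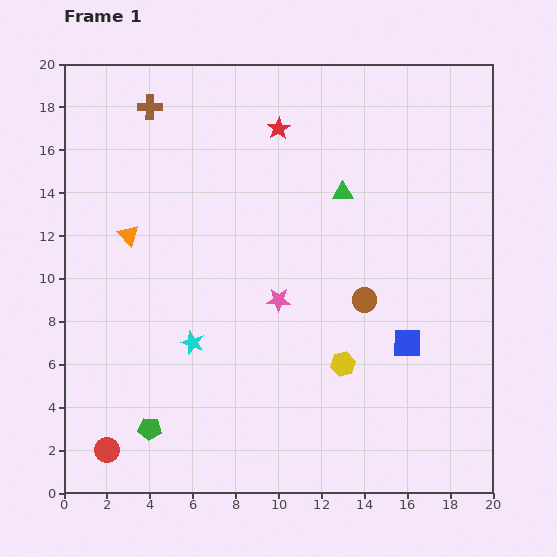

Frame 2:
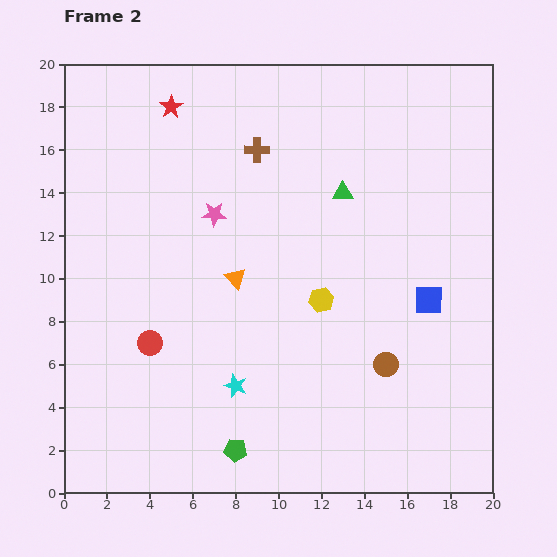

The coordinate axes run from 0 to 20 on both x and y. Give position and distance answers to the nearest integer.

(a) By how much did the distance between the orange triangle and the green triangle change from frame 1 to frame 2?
-4

Distance in frame 1: 10. Distance in frame 2: 6.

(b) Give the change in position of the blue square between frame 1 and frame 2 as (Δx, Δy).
(1, 2)

The blue square was at (16, 7) in frame 1 and (17, 9) in frame 2.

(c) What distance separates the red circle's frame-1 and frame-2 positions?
5

The red circle moved from (2, 2) to (4, 7), a distance of √(2² + 5²) ≈ 5.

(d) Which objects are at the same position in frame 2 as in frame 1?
the green triangle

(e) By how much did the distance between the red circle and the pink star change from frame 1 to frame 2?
-4

Distance in frame 1: 11. Distance in frame 2: 7.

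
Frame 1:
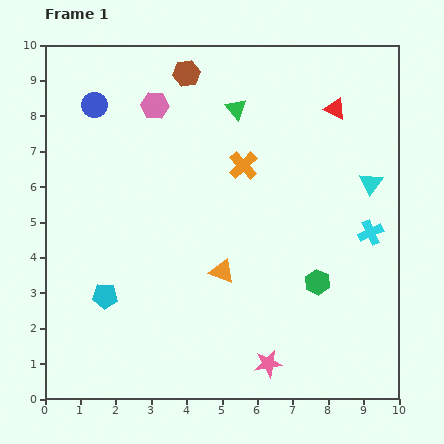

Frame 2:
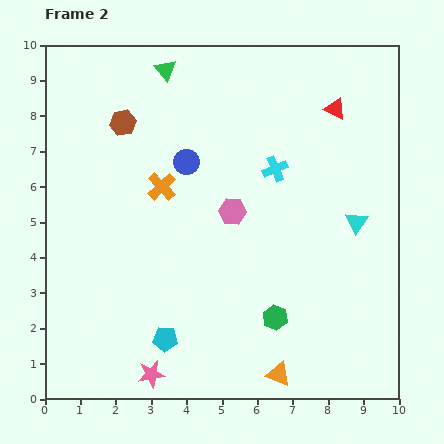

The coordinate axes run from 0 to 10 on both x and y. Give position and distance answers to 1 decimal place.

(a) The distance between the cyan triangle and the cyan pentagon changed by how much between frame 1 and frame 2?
-1.9

Distance in frame 1: 8.2. Distance in frame 2: 6.3.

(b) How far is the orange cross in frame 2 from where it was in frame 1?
2.4

The orange cross moved from (5.6, 6.6) to (3.3, 6.0), a distance of √(2.3² + 0.6²) ≈ 2.4.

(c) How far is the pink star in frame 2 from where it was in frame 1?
3.3

The pink star moved from (6.3, 1.0) to (3.0, 0.7), a distance of √(3.3² + 0.3²) ≈ 3.3.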